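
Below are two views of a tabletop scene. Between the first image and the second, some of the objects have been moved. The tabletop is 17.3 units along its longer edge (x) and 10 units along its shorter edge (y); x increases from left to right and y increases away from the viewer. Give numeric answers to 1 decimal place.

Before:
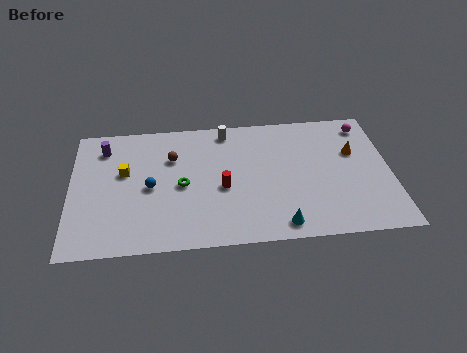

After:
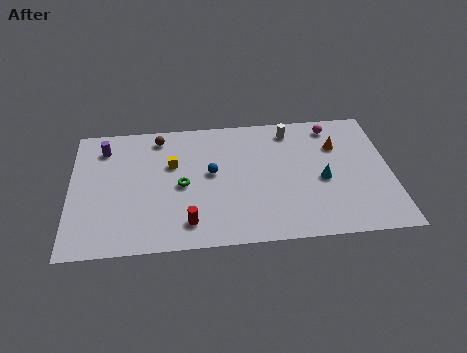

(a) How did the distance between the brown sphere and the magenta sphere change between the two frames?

-1.2

They were about 10.7 units apart before and 9.5 after — 1.2 units closer together.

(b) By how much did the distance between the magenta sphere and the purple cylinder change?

-1.8

They were about 14.3 units apart before and 12.5 after — 1.8 units closer together.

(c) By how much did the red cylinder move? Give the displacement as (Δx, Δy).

(-1.9, -2.5)

The red cylinder was at about (8.2, 4.3) and moved to about (6.3, 1.8).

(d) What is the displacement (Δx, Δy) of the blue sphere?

(3.3, 0.8)

From the two frames, the blue sphere sits at roughly (4.3, 4.7) before and (7.6, 5.5) after.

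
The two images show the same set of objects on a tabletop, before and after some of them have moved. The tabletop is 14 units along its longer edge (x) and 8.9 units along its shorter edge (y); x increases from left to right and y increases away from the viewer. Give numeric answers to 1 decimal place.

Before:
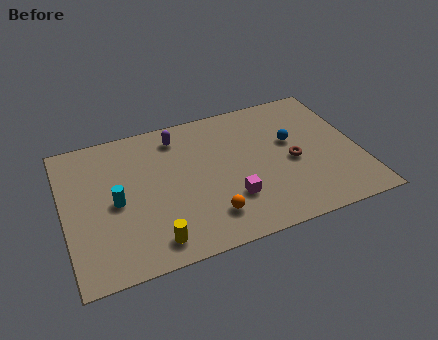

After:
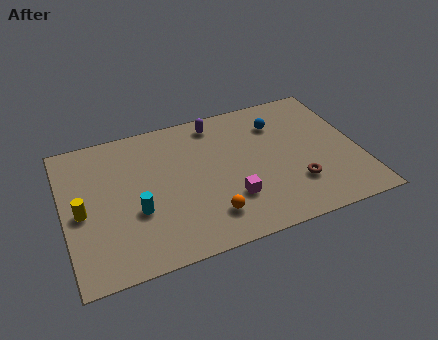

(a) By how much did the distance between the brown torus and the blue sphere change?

+2.9

Before: roughly 1.3 units apart; after: 4.2. That's 2.9 units further apart.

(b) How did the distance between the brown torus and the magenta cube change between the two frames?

-0.3

The distance was about 3.4 in the first image and 3.1 in the second, so they moved 0.3 units closer together.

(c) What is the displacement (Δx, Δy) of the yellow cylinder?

(-3.1, 2.8)

From the two frames, the yellow cylinder sits at roughly (3.9, 1.3) before and (0.8, 4.1) after.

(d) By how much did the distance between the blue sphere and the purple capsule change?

-2.6

They were about 5.7 units apart before and 3.1 after — 2.6 units closer together.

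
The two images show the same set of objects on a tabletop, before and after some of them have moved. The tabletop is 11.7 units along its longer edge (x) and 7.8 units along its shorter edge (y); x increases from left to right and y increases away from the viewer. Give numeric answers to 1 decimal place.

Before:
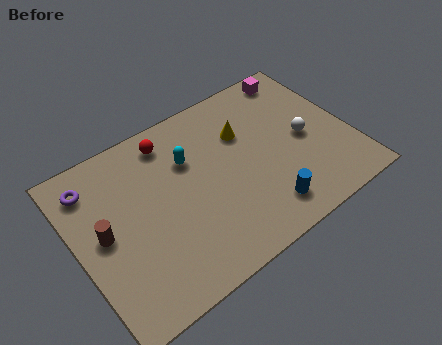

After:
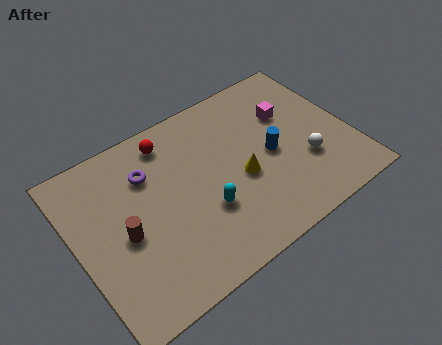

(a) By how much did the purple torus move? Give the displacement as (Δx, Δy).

(2.3, -0.7)

From the two frames, the purple torus sits at roughly (1.0, 6.3) before and (3.3, 5.6) after.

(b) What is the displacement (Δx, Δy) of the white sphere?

(-0.2, -1.1)

From the two frames, the white sphere sits at roughly (9.8, 3.7) before and (9.6, 2.6) after.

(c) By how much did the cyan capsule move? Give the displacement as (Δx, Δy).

(0.2, -2.6)

The cyan capsule was at about (5.0, 5.3) and moved to about (5.2, 2.7).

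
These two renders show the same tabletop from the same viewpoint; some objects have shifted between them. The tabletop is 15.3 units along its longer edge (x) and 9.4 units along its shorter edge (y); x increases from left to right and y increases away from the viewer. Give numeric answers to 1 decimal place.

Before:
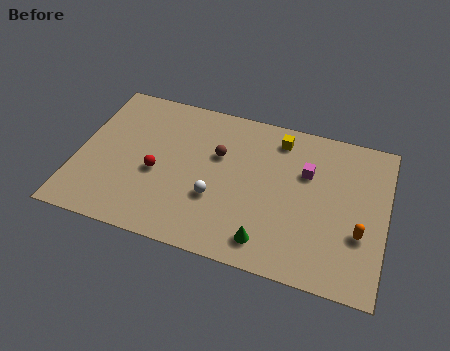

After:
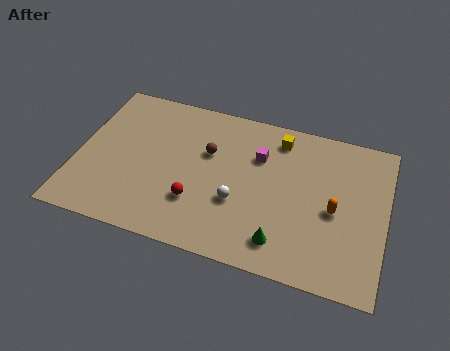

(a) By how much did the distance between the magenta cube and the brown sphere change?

-1.9

The distance was about 4.4 in the first image and 2.5 in the second, so they moved 1.9 units closer together.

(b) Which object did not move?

the yellow cube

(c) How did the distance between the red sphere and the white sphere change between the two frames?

-1.0

They were about 3.1 units apart before and 2.1 after — 1.0 units closer together.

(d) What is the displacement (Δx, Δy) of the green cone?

(0.7, 0.2)

The green cone was at about (9.7, 1.5) and moved to about (10.4, 1.7).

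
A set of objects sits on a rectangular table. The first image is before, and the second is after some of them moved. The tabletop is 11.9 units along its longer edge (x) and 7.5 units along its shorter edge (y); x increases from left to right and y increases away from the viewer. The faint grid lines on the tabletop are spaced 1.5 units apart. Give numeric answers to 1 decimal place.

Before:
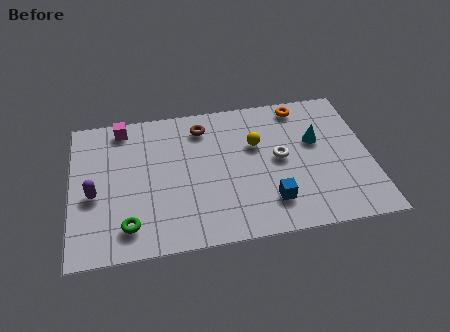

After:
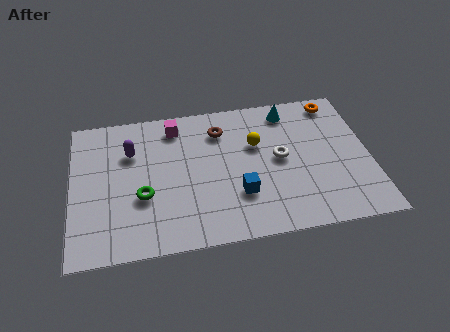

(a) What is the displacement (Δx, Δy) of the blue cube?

(-1.2, 0.6)

From the two frames, the blue cube sits at roughly (7.8, 1.7) before and (6.6, 2.3) after.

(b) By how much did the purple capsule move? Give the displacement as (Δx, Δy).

(1.5, 2.0)

The purple capsule started near (0.9, 3.2) and ended near (2.4, 5.2).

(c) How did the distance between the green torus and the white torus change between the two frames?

-1.0

The distance was about 6.6 in the first image and 5.6 in the second, so they moved 1.0 units closer together.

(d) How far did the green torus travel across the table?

1.5

The green torus was near (2.2, 1.4) before and (2.8, 2.8) after, so it travelled √(0.6² + 1.4²) ≈ 1.5 units.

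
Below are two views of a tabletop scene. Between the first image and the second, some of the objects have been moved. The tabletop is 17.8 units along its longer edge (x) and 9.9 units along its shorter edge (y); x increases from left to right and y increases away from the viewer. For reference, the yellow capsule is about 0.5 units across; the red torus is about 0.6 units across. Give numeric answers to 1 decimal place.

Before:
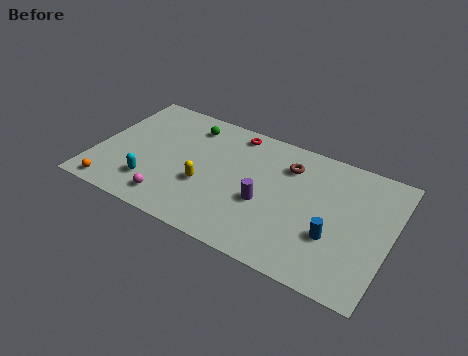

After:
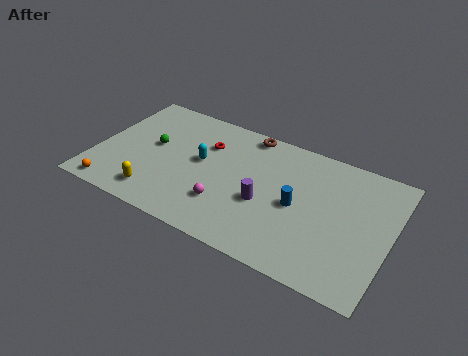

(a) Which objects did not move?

the purple cylinder and the orange sphere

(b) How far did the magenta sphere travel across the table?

3.4

The magenta sphere was near (5.0, 1.6) before and (8.2, 2.8) after, so it travelled √(3.2² + 1.2²) ≈ 3.4 units.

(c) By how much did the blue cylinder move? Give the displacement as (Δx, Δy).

(-2.3, 1.3)

The blue cylinder was at about (14.6, 3.4) and moved to about (12.3, 4.7).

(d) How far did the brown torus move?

3.1

The brown torus moved from about (11.4, 7.5) to (8.7, 9.0), a distance of √(2.7² + 1.5²) ≈ 3.1.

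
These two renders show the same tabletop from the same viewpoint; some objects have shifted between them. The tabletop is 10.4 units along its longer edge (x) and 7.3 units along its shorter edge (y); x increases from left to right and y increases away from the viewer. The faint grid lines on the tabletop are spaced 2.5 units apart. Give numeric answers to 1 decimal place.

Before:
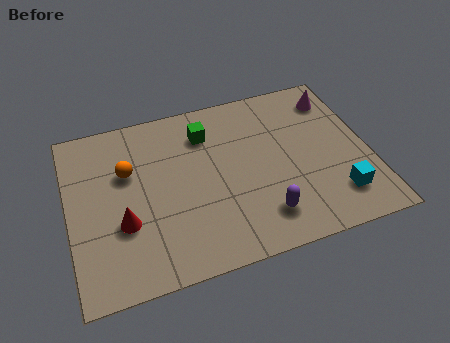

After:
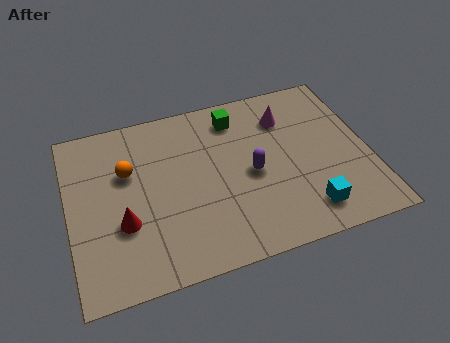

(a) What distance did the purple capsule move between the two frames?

1.9

The purple capsule moved from about (6.5, 1.5) to (6.3, 3.4), a distance of √(0.2² + 1.9²) ≈ 1.9.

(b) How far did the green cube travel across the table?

1.2

The green cube was near (4.9, 5.6) before and (6.0, 6.0) after, so it travelled √(1.1² + 0.4²) ≈ 1.2 units.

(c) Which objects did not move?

the red cone and the orange sphere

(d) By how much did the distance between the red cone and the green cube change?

+1.1

Before: roughly 4.3 units apart; after: 5.4. That's 1.1 units further apart.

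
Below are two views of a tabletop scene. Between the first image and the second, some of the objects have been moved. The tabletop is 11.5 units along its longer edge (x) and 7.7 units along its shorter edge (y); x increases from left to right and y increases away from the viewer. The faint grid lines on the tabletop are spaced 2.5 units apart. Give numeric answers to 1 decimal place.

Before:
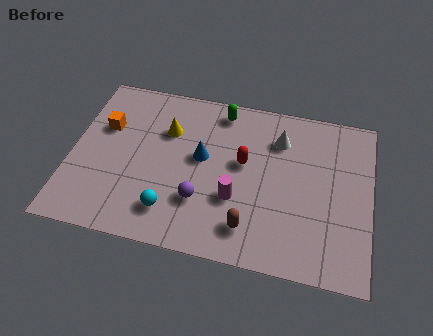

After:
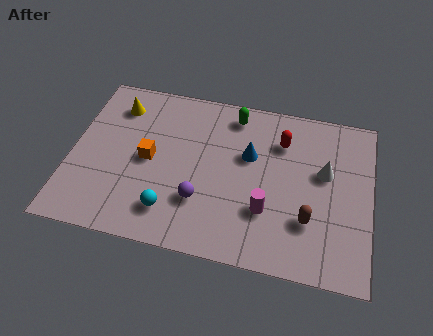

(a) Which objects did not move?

the purple sphere and the cyan sphere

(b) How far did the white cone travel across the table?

2.2

The white cone was near (7.9, 5.8) before and (9.7, 4.6) after, so it travelled √(1.8² + 1.2²) ≈ 2.2 units.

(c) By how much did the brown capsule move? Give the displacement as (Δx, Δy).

(2.2, 0.8)

From the two frames, the brown capsule sits at roughly (7.0, 1.5) before and (9.2, 2.3) after.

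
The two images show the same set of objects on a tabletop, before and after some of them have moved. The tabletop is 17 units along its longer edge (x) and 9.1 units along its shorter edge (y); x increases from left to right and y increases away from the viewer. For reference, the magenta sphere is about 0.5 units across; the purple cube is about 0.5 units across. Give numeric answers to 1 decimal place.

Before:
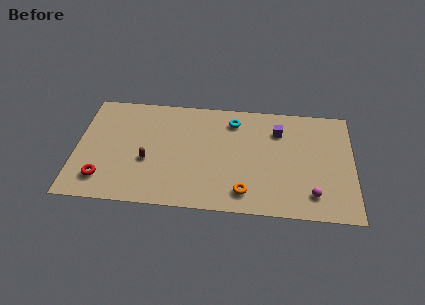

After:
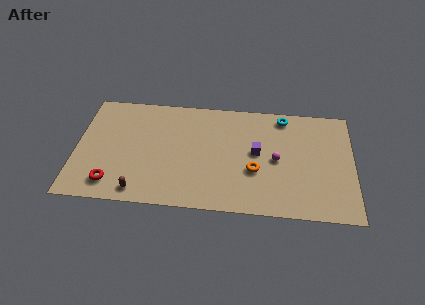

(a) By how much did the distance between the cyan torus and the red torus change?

+2.6

The distance was about 9.6 in the first image and 12.2 in the second, so they moved 2.6 units further apart.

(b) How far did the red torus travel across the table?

0.7

From (1.7, 1.9) to (2.3, 1.6), the red torus covered √(0.6² + 0.3²) ≈ 0.7 units.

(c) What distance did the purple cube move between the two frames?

2.3

The purple cube was near (12.4, 6.8) before and (11.1, 4.9) after, so it travelled √(1.3² + 1.9²) ≈ 2.3 units.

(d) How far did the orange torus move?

1.9

From (10.4, 1.6) to (11.0, 3.4), the orange torus covered √(0.6² + 1.8²) ≈ 1.9 units.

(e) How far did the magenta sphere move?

3.4

From (14.5, 1.8) to (12.3, 4.4), the magenta sphere covered √(2.2² + 2.6²) ≈ 3.4 units.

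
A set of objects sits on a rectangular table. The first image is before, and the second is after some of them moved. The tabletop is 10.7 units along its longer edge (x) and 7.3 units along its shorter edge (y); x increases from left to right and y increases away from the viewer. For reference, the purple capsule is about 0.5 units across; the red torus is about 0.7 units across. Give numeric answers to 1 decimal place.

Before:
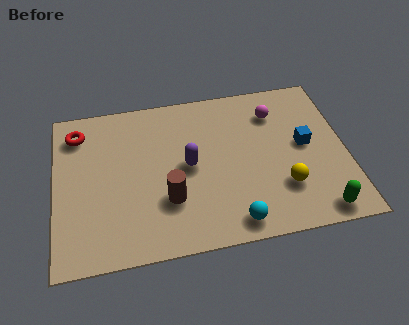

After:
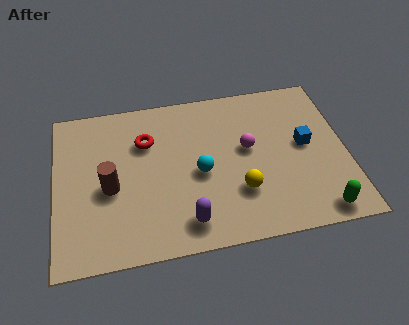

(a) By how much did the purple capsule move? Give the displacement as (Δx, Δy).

(-0.2, -2.5)

From the two frames, the purple capsule sits at roughly (4.9, 3.7) before and (4.7, 1.2) after.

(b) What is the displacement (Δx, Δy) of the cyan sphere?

(-1.1, 2.4)

The cyan sphere was at about (6.4, 0.9) and moved to about (5.3, 3.3).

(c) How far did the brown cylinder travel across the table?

2.3

From (4.1, 2.3) to (2.0, 3.2), the brown cylinder covered √(2.1² + 0.9²) ≈ 2.3 units.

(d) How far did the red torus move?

2.6

The red torus was near (0.9, 5.9) before and (3.4, 5.1) after, so it travelled √(2.5² + 0.8²) ≈ 2.6 units.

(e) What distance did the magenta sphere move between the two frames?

1.9

The magenta sphere moved from about (8.2, 5.6) to (7.1, 4.1), a distance of √(1.1² + 1.5²) ≈ 1.9.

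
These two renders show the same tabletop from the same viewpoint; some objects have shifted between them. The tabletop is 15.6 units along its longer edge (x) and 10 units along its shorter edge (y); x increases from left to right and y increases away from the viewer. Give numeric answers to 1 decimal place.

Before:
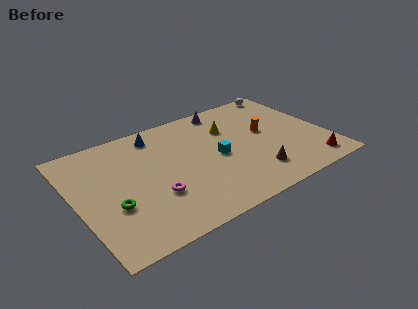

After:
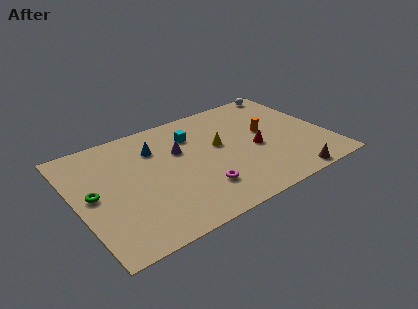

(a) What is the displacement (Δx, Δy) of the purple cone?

(-3.4, -2.5)

From the two frames, the purple cone sits at roughly (10.0, 8.9) before and (6.6, 6.4) after.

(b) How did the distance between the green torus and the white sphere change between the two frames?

+0.4

The distance was about 13.4 in the first image and 13.8 in the second, so they moved 0.4 units further apart.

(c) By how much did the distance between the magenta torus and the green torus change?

+4.2

Before: roughly 2.5 units apart; after: 6.7. That's 4.2 units further apart.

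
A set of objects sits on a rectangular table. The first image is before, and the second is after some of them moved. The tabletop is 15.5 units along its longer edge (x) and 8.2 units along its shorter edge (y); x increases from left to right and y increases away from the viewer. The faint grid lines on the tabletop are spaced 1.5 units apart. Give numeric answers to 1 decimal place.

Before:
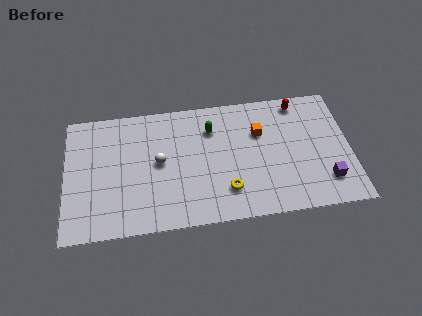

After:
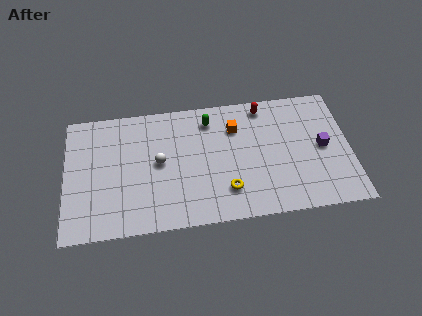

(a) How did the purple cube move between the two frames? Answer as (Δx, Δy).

(-0.1, 2.2)

The purple cube started near (14.1, 1.9) and ended near (14.0, 4.1).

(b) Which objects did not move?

the yellow torus and the white sphere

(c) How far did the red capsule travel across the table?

1.9

From (12.8, 7.2) to (10.9, 7.2), the red capsule covered √(1.9² + 0.0²) ≈ 1.9 units.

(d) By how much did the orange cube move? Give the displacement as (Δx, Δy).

(-1.3, 0.5)

The orange cube started near (10.6, 5.5) and ended near (9.3, 6.0).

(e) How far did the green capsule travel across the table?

0.6

The green capsule was near (8.0, 6.1) before and (7.9, 6.7) after, so it travelled √(0.1² + 0.6²) ≈ 0.6 units.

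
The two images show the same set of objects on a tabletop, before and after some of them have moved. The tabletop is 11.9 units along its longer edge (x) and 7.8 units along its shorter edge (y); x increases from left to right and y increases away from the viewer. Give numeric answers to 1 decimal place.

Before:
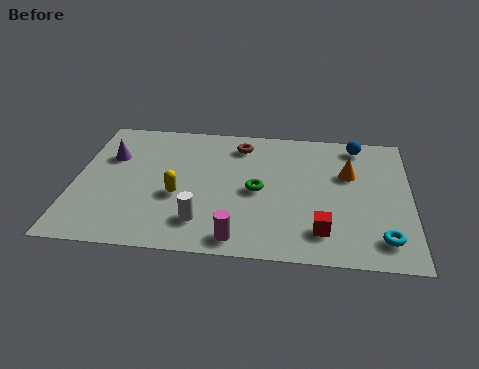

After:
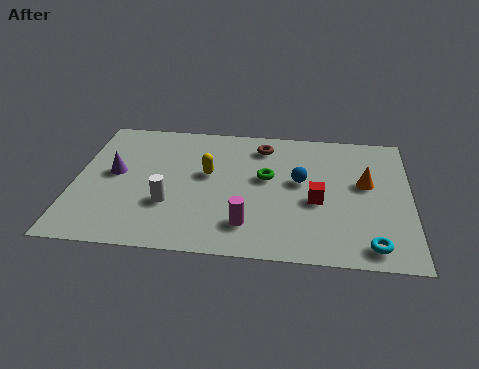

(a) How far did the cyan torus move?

0.6

From (10.9, 1.4) to (10.5, 1.0), the cyan torus covered √(0.4² + 0.4²) ≈ 0.6 units.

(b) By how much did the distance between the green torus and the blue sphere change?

-3.5

They were about 4.7 units apart before and 1.2 after — 3.5 units closer together.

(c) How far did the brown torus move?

0.8

From (5.8, 6.4) to (6.6, 6.4), the brown torus covered √(0.8² + 0.0²) ≈ 0.8 units.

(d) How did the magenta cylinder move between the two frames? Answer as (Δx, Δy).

(0.3, 0.8)

From the two frames, the magenta cylinder sits at roughly (5.9, 0.9) before and (6.2, 1.7) after.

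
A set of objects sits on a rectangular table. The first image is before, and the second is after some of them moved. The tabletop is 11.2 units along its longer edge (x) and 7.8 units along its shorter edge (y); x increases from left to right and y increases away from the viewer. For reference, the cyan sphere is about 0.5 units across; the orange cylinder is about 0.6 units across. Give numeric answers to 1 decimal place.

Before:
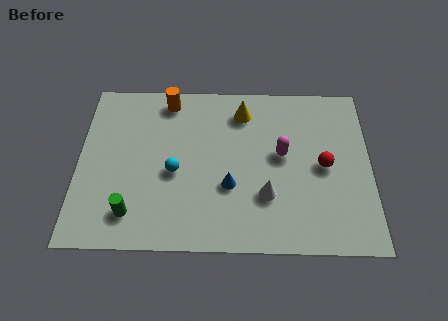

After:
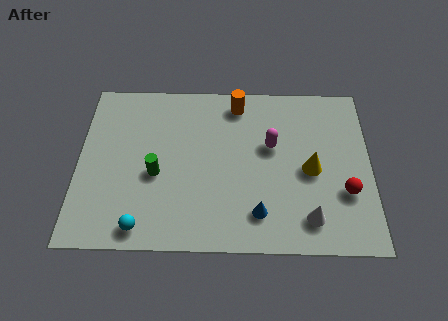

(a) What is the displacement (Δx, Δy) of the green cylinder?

(0.9, 1.8)

The green cylinder started near (2.1, 1.5) and ended near (3.0, 3.3).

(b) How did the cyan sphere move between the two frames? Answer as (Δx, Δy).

(-1.2, -2.5)

From the two frames, the cyan sphere sits at roughly (3.7, 3.4) before and (2.5, 0.9) after.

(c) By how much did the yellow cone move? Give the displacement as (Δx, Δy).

(2.6, -2.7)

From the two frames, the yellow cone sits at roughly (6.3, 6.3) before and (8.9, 3.6) after.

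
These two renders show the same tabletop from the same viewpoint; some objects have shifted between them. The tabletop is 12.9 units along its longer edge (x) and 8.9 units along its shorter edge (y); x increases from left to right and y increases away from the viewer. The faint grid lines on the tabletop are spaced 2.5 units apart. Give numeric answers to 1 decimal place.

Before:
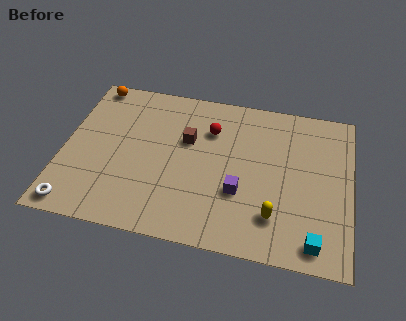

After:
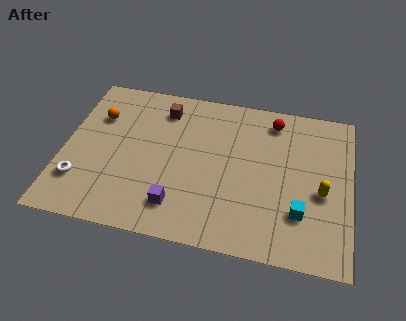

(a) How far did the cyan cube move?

1.6

From (11.4, 1.1) to (10.7, 2.5), the cyan cube covered √(0.7² + 1.4²) ≈ 1.6 units.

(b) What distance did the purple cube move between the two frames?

3.0

From (8.0, 3.1) to (5.3, 1.8), the purple cube covered √(2.7² + 1.3²) ≈ 3.0 units.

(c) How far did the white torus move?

1.4

The white torus was near (0.8, 0.9) before and (0.9, 2.3) after, so it travelled √(0.1² + 1.4²) ≈ 1.4 units.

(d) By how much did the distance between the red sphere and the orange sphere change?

+2.2

Before: roughly 5.8 units apart; after: 8.0. That's 2.2 units further apart.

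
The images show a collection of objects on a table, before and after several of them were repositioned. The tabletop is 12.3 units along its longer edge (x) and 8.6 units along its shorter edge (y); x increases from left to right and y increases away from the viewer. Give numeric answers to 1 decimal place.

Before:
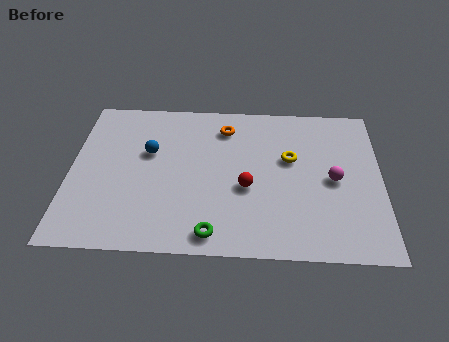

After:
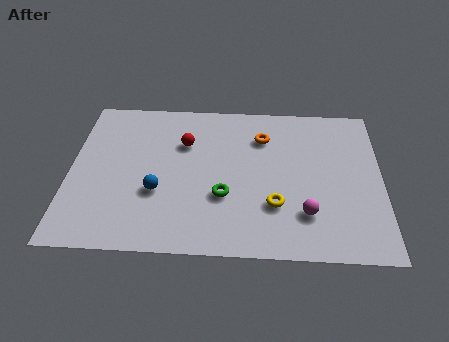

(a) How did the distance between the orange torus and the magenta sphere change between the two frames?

-0.6

They were about 5.1 units apart before and 4.5 after — 0.6 units closer together.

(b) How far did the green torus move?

2.0

The green torus was near (5.7, 1.0) before and (6.1, 3.0) after, so it travelled √(0.4² + 2.0²) ≈ 2.0 units.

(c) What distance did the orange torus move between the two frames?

1.6

From (6.1, 6.9) to (7.6, 6.4), the orange torus covered √(1.5² + 0.5²) ≈ 1.6 units.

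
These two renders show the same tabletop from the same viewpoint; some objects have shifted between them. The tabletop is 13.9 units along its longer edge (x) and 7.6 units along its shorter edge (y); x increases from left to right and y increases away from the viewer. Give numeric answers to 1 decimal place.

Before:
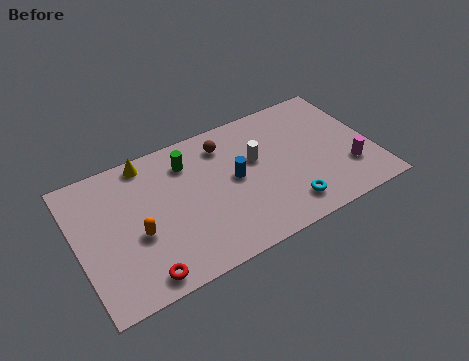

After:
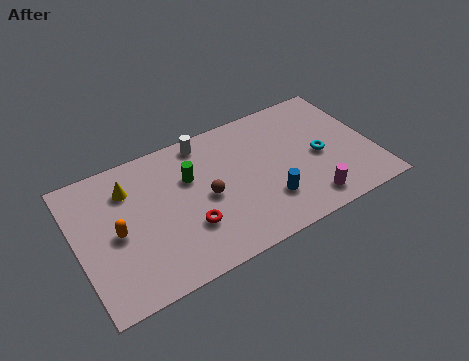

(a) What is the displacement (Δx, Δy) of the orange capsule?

(-0.9, 0.5)

The orange capsule started near (2.7, 3.1) and ended near (1.8, 3.6).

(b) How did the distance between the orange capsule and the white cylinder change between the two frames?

-0.5

The distance was about 6.0 in the first image and 5.5 in the second, so they moved 0.5 units closer together.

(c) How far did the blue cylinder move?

2.3

The blue cylinder was near (7.4, 4.0) before and (8.7, 2.1) after, so it travelled √(1.3² + 1.9²) ≈ 2.3 units.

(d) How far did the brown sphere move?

2.8

From (7.2, 6.1) to (6.0, 3.6), the brown sphere covered √(1.2² + 2.5²) ≈ 2.8 units.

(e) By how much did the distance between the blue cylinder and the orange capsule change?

+2.3

The distance was about 4.8 in the first image and 7.1 in the second, so they moved 2.3 units further apart.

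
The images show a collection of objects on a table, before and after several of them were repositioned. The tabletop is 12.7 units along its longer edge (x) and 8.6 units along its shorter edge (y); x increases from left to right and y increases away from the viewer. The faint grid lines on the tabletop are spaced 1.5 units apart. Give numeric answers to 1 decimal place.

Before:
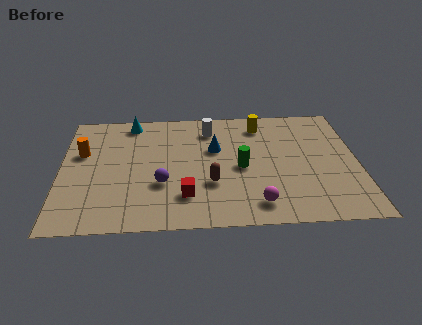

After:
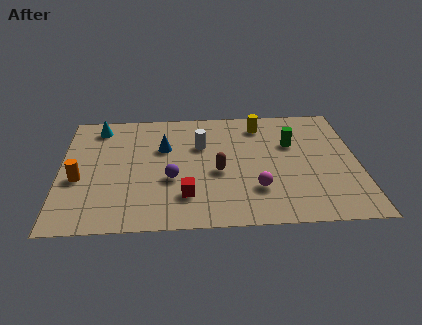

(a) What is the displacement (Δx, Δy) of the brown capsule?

(0.3, 0.8)

From the two frames, the brown capsule sits at roughly (6.4, 2.9) before and (6.7, 3.7) after.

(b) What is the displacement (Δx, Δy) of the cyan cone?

(-1.4, -0.3)

The cyan cone started near (3.0, 7.6) and ended near (1.6, 7.3).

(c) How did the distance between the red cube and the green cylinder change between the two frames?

+2.7

Before: roughly 3.1 units apart; after: 5.8. That's 2.7 units further apart.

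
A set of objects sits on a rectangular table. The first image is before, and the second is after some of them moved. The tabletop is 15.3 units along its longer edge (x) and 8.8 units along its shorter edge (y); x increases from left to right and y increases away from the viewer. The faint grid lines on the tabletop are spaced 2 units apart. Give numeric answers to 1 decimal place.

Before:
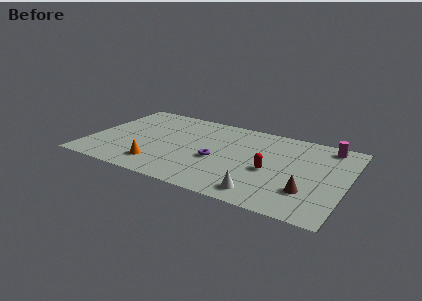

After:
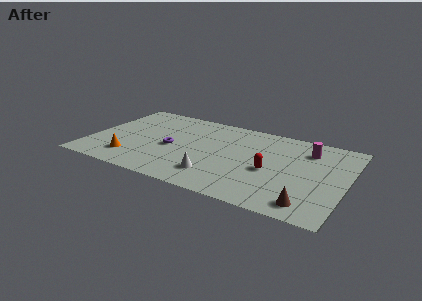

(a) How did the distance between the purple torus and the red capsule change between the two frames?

+2.8

The distance was about 3.2 in the first image and 6.0 in the second, so they moved 2.8 units further apart.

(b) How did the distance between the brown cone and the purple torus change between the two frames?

+3.3

The distance was about 5.6 in the first image and 8.9 in the second, so they moved 3.3 units further apart.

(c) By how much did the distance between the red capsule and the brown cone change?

+0.9

Before: roughly 2.6 units apart; after: 3.5. That's 0.9 units further apart.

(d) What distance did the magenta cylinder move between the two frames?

1.4

The magenta cylinder was near (13.9, 7.7) before and (12.8, 6.8) after, so it travelled √(1.1² + 0.9²) ≈ 1.4 units.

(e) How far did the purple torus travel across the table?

2.8

From (7.7, 3.7) to (4.9, 4.0), the purple torus covered √(2.8² + 0.3²) ≈ 2.8 units.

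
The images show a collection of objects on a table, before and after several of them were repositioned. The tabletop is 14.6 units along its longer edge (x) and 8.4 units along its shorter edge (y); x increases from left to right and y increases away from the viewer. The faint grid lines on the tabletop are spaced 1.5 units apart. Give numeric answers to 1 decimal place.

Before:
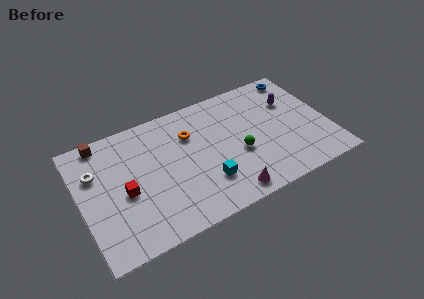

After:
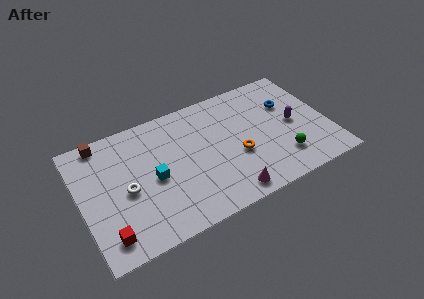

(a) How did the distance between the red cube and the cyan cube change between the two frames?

-0.9

They were about 4.8 units apart before and 3.9 after — 0.9 units closer together.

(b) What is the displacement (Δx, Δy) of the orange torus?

(2.5, -2.6)

From the two frames, the orange torus sits at roughly (6.6, 5.9) before and (9.1, 3.3) after.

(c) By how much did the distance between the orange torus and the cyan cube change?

+1.3

Before: roughly 3.6 units apart; after: 4.9. That's 1.3 units further apart.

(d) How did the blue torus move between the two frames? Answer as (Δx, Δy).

(-0.9, -1.8)

The blue torus started near (13.4, 7.4) and ended near (12.5, 5.6).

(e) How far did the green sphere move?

2.8

The green sphere moved from about (9.2, 3.4) to (11.6, 2.0), a distance of √(2.4² + 1.4²) ≈ 2.8.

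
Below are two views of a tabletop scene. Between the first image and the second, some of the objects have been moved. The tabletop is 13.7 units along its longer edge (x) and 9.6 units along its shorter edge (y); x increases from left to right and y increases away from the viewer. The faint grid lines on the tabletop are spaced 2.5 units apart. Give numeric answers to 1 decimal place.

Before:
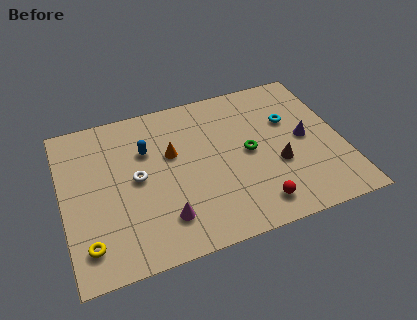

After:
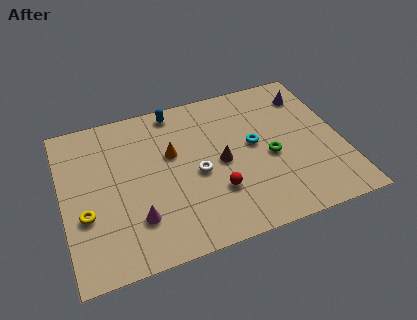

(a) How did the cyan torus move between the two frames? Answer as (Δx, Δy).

(-1.9, -1.0)

The cyan torus started near (11.3, 6.2) and ended near (9.4, 5.2).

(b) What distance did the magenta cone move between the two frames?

1.4

The magenta cone was near (4.7, 2.1) before and (3.4, 2.5) after, so it travelled √(1.3² + 0.4²) ≈ 1.4 units.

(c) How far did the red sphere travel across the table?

2.3

The red sphere was near (9.1, 1.5) before and (7.3, 2.9) after, so it travelled √(1.8² + 1.4²) ≈ 2.3 units.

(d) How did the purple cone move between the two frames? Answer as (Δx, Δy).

(0.5, 2.8)

The purple cone started near (11.9, 4.8) and ended near (12.4, 7.6).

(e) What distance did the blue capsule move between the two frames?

2.6

The blue capsule moved from about (4.2, 6.5) to (5.8, 8.6), a distance of √(1.6² + 2.1²) ≈ 2.6.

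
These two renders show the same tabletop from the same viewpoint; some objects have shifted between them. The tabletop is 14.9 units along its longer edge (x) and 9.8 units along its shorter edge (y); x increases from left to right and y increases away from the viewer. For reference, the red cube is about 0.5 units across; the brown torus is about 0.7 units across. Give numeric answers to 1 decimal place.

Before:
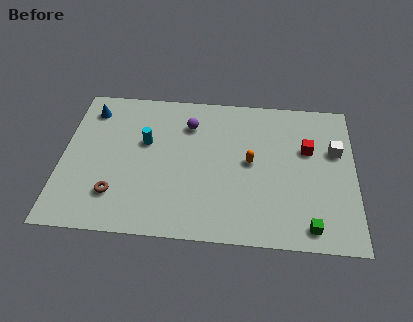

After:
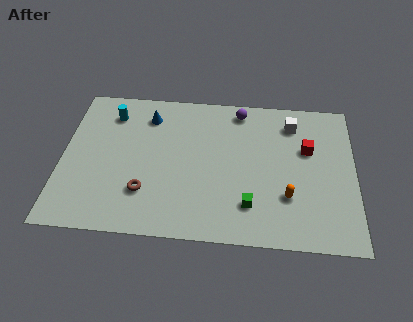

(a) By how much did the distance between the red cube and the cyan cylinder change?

+1.9

They were about 8.3 units apart before and 10.2 after — 1.9 units further apart.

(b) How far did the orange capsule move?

2.8

The orange capsule moved from about (9.6, 5.1) to (11.5, 3.0), a distance of √(1.9² + 2.1²) ≈ 2.8.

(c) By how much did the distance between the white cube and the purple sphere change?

-4.8

They were about 7.6 units apart before and 2.8 after — 4.8 units closer together.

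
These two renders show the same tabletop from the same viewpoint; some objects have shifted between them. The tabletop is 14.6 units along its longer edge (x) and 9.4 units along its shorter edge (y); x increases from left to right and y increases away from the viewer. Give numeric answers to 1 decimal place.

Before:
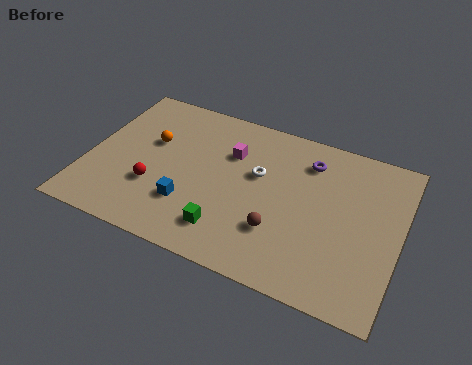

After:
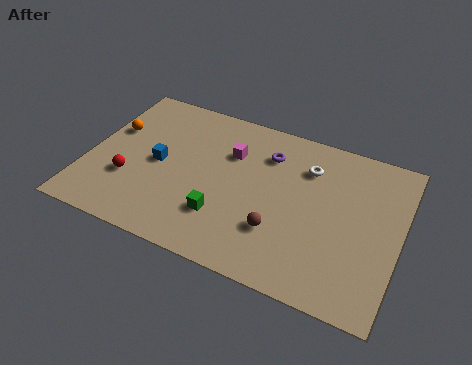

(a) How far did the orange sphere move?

1.9

From (2.8, 5.8) to (0.9, 5.9), the orange sphere covered √(1.9² + 0.1²) ≈ 1.9 units.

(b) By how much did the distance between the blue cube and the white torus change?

+3.0

The distance was about 4.2 in the first image and 7.2 in the second, so they moved 3.0 units further apart.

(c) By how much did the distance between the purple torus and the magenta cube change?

-1.9

They were about 3.7 units apart before and 1.8 after — 1.9 units closer together.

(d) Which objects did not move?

the brown sphere and the magenta cube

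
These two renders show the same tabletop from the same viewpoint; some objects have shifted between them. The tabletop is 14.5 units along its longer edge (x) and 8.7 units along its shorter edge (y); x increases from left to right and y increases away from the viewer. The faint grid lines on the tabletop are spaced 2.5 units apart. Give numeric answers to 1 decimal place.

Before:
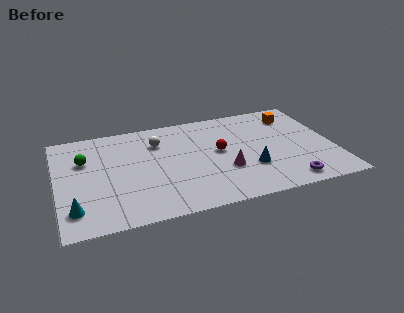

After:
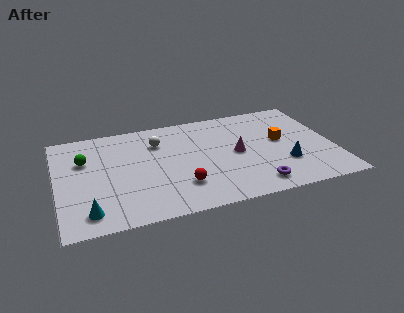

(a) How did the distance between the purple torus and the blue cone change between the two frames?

-0.3

They were about 2.5 units apart before and 2.2 after — 0.3 units closer together.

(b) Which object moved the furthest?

the red sphere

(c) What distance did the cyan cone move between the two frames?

0.8

From (0.8, 1.8) to (1.5, 1.4), the cyan cone covered √(0.7² + 0.4²) ≈ 0.8 units.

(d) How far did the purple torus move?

1.7

The purple torus moved from about (11.8, 1.1) to (10.1, 1.3), a distance of √(1.7² + 0.2²) ≈ 1.7.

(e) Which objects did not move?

the green sphere and the white sphere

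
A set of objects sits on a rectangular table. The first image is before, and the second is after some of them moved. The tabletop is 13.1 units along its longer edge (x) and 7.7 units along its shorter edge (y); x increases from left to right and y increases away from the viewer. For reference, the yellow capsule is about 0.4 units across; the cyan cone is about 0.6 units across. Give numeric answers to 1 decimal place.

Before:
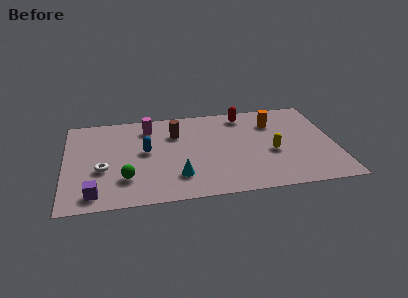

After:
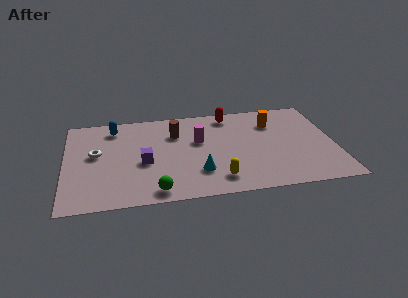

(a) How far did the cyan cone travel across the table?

1.0

From (5.4, 1.9) to (6.4, 2.1), the cyan cone covered √(1.0² + 0.2²) ≈ 1.0 units.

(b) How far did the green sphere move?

1.8

The green sphere was near (2.9, 2.1) before and (4.3, 0.9) after, so it travelled √(1.4² + 1.2²) ≈ 1.8 units.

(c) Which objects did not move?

the orange cylinder and the brown cylinder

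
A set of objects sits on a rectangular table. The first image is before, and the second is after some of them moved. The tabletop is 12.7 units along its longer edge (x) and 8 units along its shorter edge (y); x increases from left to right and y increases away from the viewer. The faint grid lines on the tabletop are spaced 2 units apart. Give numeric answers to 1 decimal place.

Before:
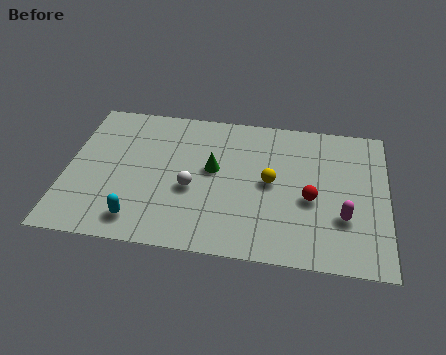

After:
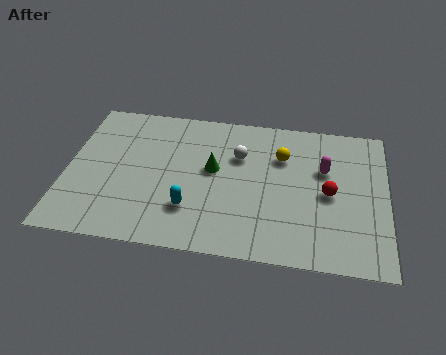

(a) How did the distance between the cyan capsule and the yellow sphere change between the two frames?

-0.9

The distance was about 5.8 in the first image and 4.9 in the second, so they moved 0.9 units closer together.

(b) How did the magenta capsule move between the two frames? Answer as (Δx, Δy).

(-0.8, 2.5)

The magenta capsule was at about (11.0, 2.6) and moved to about (10.2, 5.1).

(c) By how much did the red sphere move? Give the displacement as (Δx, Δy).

(0.7, 0.4)

From the two frames, the red sphere sits at roughly (9.7, 3.4) before and (10.4, 3.8) after.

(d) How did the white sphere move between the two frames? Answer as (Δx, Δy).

(1.8, 2.1)

The white sphere was at about (5.0, 3.3) and moved to about (6.8, 5.4).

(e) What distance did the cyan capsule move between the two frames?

2.2

The cyan capsule was near (3.0, 1.3) before and (5.0, 2.2) after, so it travelled √(2.0² + 0.9²) ≈ 2.2 units.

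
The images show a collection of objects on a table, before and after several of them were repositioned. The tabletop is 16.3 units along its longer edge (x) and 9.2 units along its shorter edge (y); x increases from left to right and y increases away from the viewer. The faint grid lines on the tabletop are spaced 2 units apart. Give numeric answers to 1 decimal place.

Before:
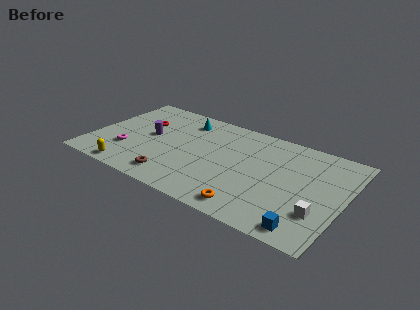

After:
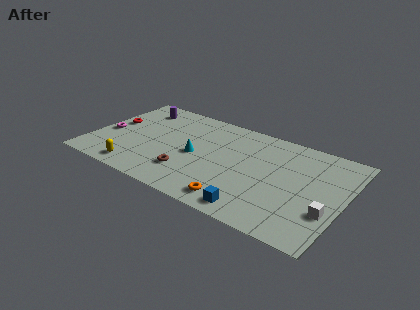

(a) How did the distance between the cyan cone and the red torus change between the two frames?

+2.8

The distance was about 3.0 in the first image and 5.8 in the second, so they moved 2.8 units further apart.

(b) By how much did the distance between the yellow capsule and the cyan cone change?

-2.5

Before: roughly 7.1 units apart; after: 4.6. That's 2.5 units closer together.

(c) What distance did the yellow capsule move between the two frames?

0.5

The yellow capsule moved from about (3.0, 0.9) to (3.4, 1.2), a distance of √(0.4² + 0.3²) ≈ 0.5.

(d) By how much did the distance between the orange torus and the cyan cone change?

-3.9

The distance was about 8.3 in the first image and 4.4 in the second, so they moved 3.9 units closer together.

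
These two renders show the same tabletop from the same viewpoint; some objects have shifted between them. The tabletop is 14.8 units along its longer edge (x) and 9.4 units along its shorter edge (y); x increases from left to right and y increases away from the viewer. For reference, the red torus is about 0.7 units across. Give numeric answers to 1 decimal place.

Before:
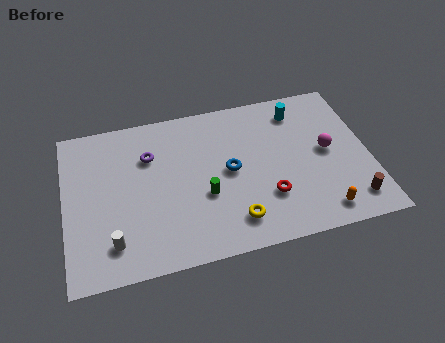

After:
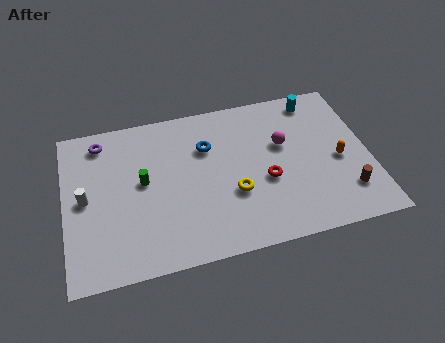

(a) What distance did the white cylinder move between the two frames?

3.0

From (2.2, 1.9) to (1.0, 4.7), the white cylinder covered √(1.2² + 2.8²) ≈ 3.0 units.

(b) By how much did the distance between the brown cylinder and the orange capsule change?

+0.5

The distance was about 1.5 in the first image and 2.0 in the second, so they moved 0.5 units further apart.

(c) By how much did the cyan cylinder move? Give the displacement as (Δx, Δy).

(0.9, 0.5)

From the two frames, the cyan cylinder sits at roughly (11.6, 7.7) before and (12.5, 8.2) after.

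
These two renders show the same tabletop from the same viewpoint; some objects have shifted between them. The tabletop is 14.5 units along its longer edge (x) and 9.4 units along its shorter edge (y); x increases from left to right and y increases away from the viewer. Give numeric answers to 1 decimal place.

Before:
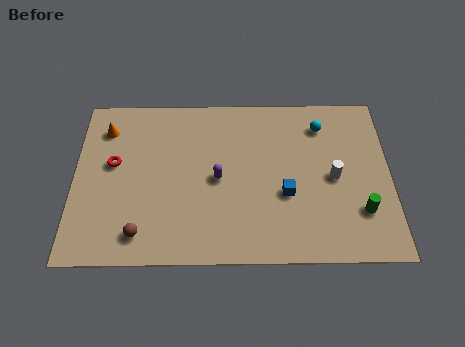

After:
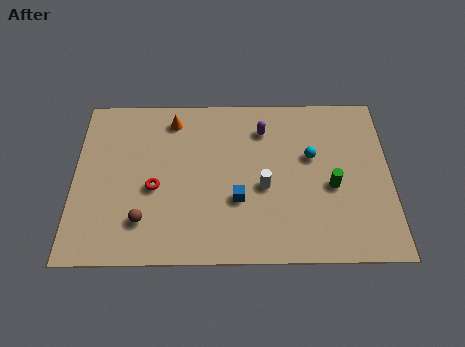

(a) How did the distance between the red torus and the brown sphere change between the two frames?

-2.2

Before: roughly 4.1 units apart; after: 1.9. That's 2.2 units closer together.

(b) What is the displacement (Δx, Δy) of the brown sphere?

(0.1, 0.7)

The brown sphere started near (3.1, 1.5) and ended near (3.2, 2.2).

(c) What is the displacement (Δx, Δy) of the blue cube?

(-2.2, -0.3)

From the two frames, the blue cube sits at roughly (9.7, 3.6) before and (7.5, 3.3) after.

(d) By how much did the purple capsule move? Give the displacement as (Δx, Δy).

(2.1, 2.8)

From the two frames, the purple capsule sits at roughly (6.6, 4.5) before and (8.7, 7.3) after.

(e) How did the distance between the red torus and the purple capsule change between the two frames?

+1.1

Before: roughly 4.9 units apart; after: 6.0. That's 1.1 units further apart.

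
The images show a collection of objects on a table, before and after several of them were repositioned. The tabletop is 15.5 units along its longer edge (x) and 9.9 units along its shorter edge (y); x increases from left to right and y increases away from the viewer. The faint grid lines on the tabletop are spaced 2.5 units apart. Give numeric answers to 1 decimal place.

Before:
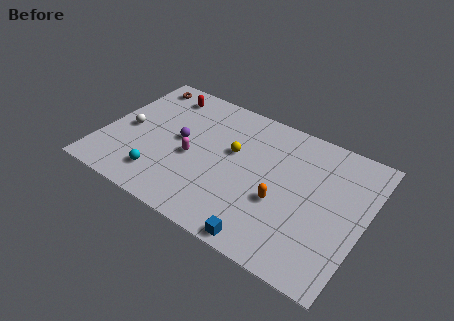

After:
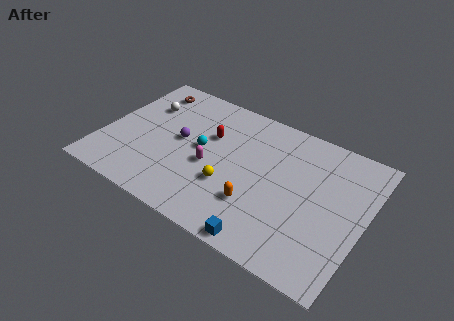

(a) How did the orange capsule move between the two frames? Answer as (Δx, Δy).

(-1.3, -0.9)

The orange capsule was at about (10.8, 3.8) and moved to about (9.5, 2.9).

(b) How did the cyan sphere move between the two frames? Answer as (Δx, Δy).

(1.9, 3.2)

The cyan sphere started near (3.9, 2.0) and ended near (5.8, 5.2).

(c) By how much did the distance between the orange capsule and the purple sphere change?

-1.0

Before: roughly 6.5 units apart; after: 5.5. That's 1.0 units closer together.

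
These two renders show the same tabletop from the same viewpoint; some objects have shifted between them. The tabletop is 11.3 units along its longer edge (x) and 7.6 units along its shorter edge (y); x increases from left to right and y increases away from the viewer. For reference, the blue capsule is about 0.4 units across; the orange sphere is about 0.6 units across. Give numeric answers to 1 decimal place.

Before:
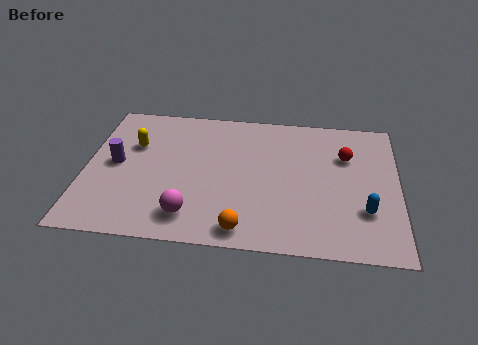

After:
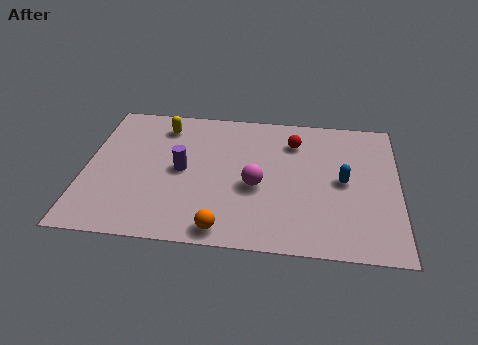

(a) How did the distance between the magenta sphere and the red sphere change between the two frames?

-3.8

They were about 6.7 units apart before and 2.9 after — 3.8 units closer together.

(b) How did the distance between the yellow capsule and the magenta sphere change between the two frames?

+0.4

They were about 4.2 units apart before and 4.6 after — 0.4 units further apart.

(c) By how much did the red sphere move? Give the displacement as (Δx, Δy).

(-1.9, 0.6)

The red sphere was at about (9.4, 5.2) and moved to about (7.5, 5.8).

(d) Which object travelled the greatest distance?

the magenta sphere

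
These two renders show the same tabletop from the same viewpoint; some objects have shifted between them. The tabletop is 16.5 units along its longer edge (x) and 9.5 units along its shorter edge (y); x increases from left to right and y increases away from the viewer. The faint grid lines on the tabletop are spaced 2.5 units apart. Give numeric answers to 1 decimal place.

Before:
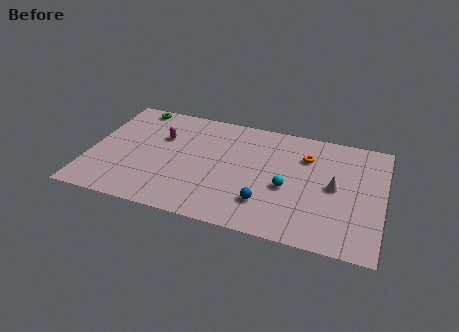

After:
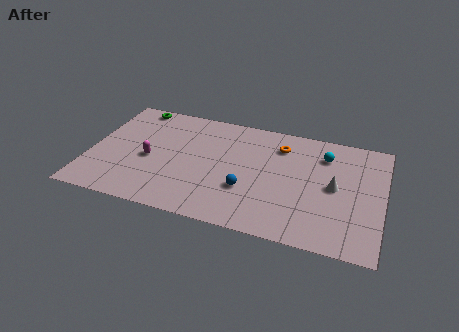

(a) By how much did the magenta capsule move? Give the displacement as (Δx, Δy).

(-0.5, -2.1)

The magenta capsule started near (3.9, 6.3) and ended near (3.4, 4.2).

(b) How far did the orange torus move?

1.6

From (12.1, 6.9) to (10.6, 7.4), the orange torus covered √(1.5² + 0.5²) ≈ 1.6 units.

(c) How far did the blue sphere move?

1.4

The blue sphere was near (10.1, 2.4) before and (9.0, 3.2) after, so it travelled √(1.1² + 0.8²) ≈ 1.4 units.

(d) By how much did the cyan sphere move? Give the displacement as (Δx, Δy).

(1.9, 3.3)

From the two frames, the cyan sphere sits at roughly (11.2, 4.0) before and (13.1, 7.3) after.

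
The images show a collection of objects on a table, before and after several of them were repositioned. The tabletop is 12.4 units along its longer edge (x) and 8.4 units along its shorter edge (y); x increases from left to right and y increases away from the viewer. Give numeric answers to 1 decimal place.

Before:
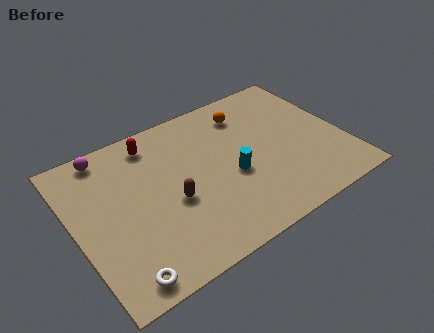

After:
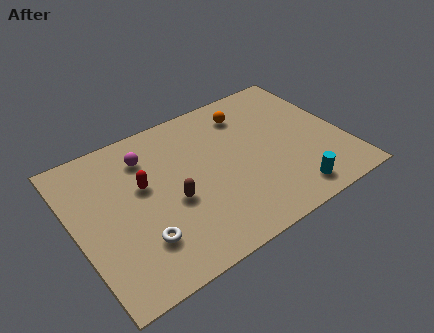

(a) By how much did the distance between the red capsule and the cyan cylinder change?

+2.5

The distance was about 4.8 in the first image and 7.3 in the second, so they moved 2.5 units further apart.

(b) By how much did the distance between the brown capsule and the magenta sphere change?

-1.6

The distance was about 4.7 in the first image and 3.1 in the second, so they moved 1.6 units closer together.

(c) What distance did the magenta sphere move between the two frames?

2.0

The magenta sphere was near (1.9, 7.5) before and (3.6, 6.5) after, so it travelled √(1.7² + 1.0²) ≈ 2.0 units.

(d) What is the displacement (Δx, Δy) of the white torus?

(1.1, 1.3)

The white torus was at about (1.5, 0.9) and moved to about (2.6, 2.2).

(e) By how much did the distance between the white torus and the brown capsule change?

-1.7

The distance was about 3.8 in the first image and 2.1 in the second, so they moved 1.7 units closer together.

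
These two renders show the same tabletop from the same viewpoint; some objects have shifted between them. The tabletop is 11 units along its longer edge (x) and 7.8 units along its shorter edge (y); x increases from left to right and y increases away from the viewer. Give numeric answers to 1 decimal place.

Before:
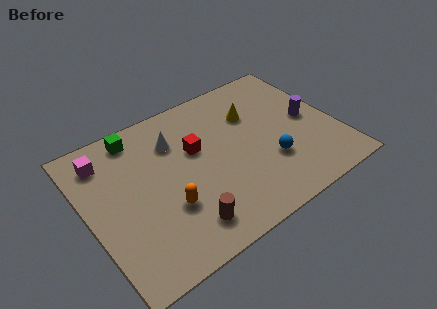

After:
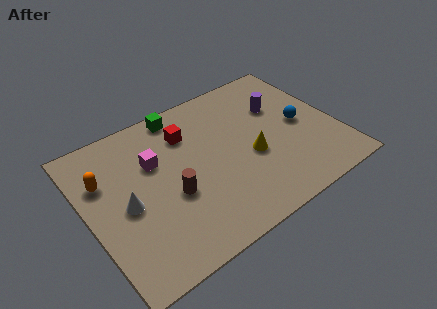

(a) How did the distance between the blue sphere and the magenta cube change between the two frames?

-1.2

Before: roughly 7.7 units apart; after: 6.5. That's 1.2 units closer together.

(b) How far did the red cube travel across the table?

1.0

From (4.9, 4.8) to (4.7, 5.8), the red cube covered √(0.2² + 1.0²) ≈ 1.0 units.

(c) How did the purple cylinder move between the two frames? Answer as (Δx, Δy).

(-1.1, 1.3)

The purple cylinder was at about (9.9, 3.9) and moved to about (8.8, 5.2).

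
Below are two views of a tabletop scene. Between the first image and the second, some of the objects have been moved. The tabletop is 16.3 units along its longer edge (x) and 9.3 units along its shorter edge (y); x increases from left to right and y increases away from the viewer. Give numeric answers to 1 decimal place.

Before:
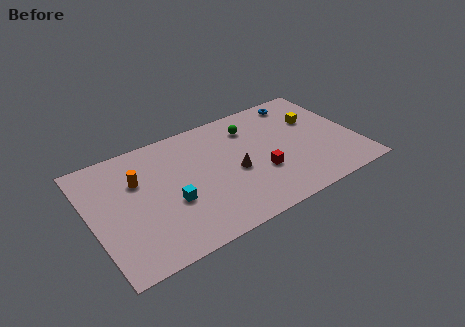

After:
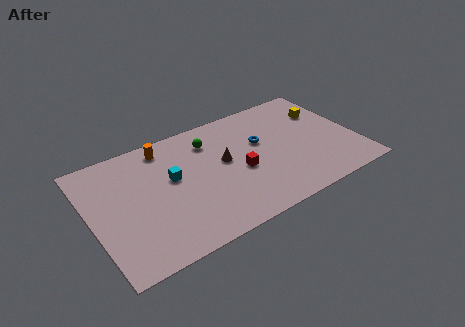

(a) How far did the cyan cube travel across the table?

1.8

The cyan cube was near (4.7, 3.6) before and (5.0, 5.4) after, so it travelled √(0.3² + 1.8²) ≈ 1.8 units.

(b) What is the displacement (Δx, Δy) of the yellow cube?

(0.7, 0.4)

From the two frames, the yellow cube sits at roughly (14.1, 6.1) before and (14.8, 6.5) after.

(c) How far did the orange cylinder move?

2.6

From (3.0, 6.2) to (4.9, 8.0), the orange cylinder covered √(1.9² + 1.8²) ≈ 2.6 units.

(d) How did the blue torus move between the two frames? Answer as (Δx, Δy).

(-2.9, -2.4)

The blue torus started near (13.5, 8.1) and ended near (10.6, 5.7).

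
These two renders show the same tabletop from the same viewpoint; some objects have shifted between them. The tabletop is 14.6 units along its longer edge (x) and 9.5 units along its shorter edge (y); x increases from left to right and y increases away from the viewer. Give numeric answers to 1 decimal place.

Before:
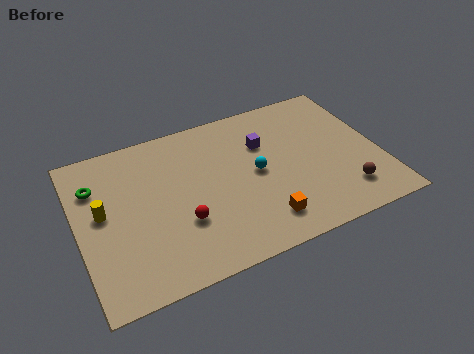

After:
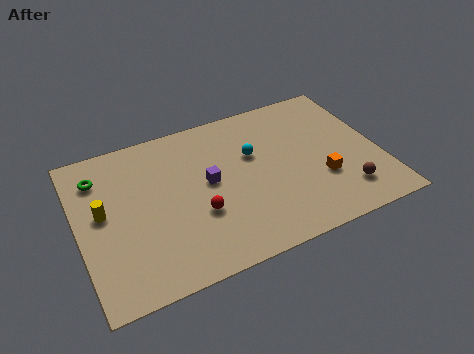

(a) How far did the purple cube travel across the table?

3.2

From (9.2, 6.5) to (6.3, 5.1), the purple cube covered √(2.9² + 1.4²) ≈ 3.2 units.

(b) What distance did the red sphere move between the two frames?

0.8

The red sphere moved from about (4.8, 3.2) to (5.6, 3.4), a distance of √(0.8² + 0.2²) ≈ 0.8.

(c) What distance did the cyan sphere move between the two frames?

1.2

The cyan sphere was near (8.6, 4.8) before and (8.6, 6.0) after, so it travelled √(0.0² + 1.2²) ≈ 1.2 units.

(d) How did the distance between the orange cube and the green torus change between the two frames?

+2.1

The distance was about 9.1 in the first image and 11.2 in the second, so they moved 2.1 units further apart.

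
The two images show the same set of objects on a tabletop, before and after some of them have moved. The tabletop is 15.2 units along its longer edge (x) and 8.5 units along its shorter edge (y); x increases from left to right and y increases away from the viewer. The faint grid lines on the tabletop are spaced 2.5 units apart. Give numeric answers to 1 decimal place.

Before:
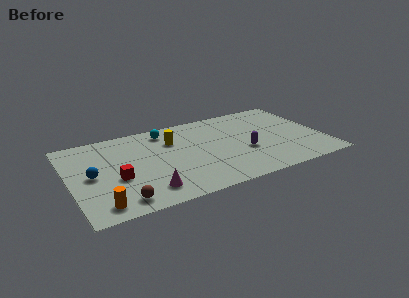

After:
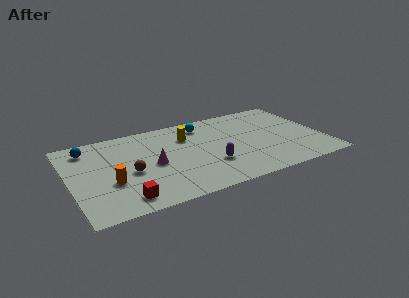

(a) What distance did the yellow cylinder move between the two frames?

0.9

The yellow cylinder moved from about (6.3, 6.0) to (7.2, 6.1), a distance of √(0.9² + 0.1²) ≈ 0.9.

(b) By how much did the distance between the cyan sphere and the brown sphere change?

-1.0

The distance was about 6.8 in the first image and 5.8 in the second, so they moved 1.0 units closer together.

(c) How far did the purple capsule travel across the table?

2.3

The purple capsule moved from about (10.4, 3.3) to (8.2, 2.7), a distance of √(2.2² + 0.6²) ≈ 2.3.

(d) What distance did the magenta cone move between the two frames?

2.5

The magenta cone was near (4.3, 1.6) before and (4.9, 4.0) after, so it travelled √(0.6² + 2.4²) ≈ 2.5 units.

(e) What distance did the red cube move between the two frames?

2.1

The red cube moved from about (2.7, 3.4) to (2.9, 1.3), a distance of √(0.2² + 2.1²) ≈ 2.1.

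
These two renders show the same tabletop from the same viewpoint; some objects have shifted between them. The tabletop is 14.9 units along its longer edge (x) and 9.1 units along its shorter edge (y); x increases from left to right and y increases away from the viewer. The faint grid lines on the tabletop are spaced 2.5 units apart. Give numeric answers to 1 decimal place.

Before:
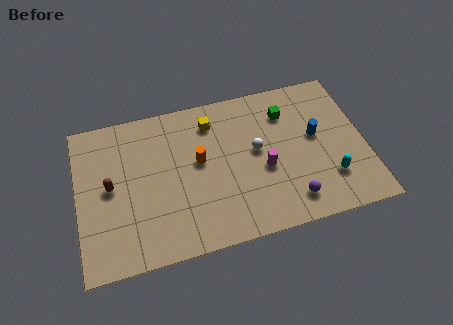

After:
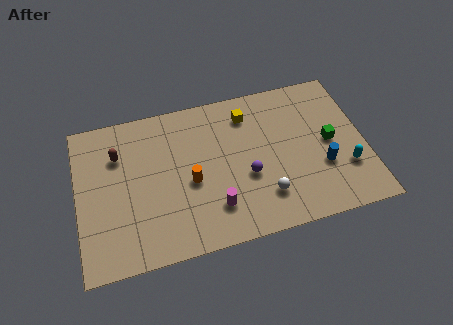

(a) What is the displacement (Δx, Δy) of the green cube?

(2.1, -2.3)

From the two frames, the green cube sits at roughly (11.0, 6.9) before and (13.1, 4.6) after.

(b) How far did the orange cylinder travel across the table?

1.2

The orange cylinder moved from about (6.3, 5.1) to (5.8, 4.0), a distance of √(0.5² + 1.1²) ≈ 1.2.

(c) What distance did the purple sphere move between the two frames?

2.9

The purple sphere moved from about (10.8, 1.6) to (8.7, 3.6), a distance of √(2.1² + 2.0²) ≈ 2.9.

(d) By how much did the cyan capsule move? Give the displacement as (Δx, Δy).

(0.9, 0.4)

The cyan capsule started near (12.9, 2.4) and ended near (13.8, 2.8).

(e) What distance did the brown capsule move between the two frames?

1.9

From (1.7, 4.7) to (2.2, 6.5), the brown capsule covered √(0.5² + 1.8²) ≈ 1.9 units.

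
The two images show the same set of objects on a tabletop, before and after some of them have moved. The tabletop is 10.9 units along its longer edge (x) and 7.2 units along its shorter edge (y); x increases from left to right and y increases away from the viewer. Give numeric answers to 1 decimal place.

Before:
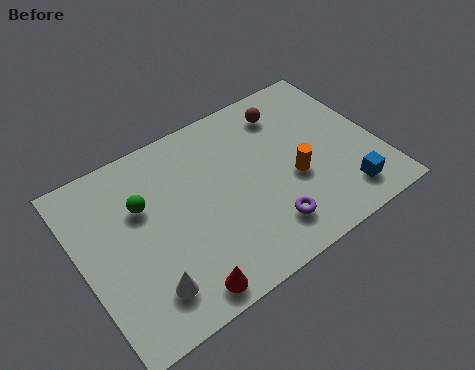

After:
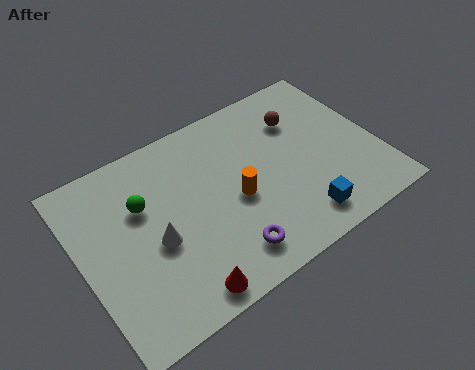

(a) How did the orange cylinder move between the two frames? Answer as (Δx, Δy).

(-2.1, 0.3)

From the two frames, the orange cylinder sits at roughly (7.7, 2.9) before and (5.6, 3.2) after.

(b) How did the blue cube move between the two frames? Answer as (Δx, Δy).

(-1.7, -0.1)

The blue cube was at about (9.3, 1.3) and moved to about (7.6, 1.2).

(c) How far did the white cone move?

1.7

From (2.0, 1.5) to (2.6, 3.1), the white cone covered √(0.6² + 1.6²) ≈ 1.7 units.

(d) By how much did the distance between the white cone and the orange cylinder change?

-2.9

They were about 5.9 units apart before and 3.0 after — 2.9 units closer together.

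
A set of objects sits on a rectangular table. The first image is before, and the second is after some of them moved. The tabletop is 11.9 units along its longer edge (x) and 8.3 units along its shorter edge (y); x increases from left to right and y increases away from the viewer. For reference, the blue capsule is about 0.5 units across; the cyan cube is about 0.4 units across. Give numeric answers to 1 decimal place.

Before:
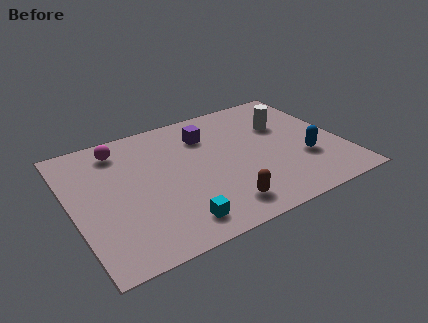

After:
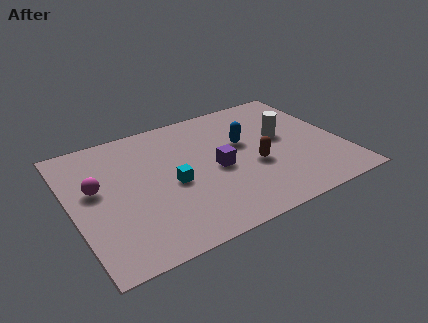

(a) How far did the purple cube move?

2.4

The purple cube moved from about (6.2, 6.2) to (6.3, 3.8), a distance of √(0.1² + 2.4²) ≈ 2.4.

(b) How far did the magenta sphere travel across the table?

2.5

The magenta sphere moved from about (2.4, 6.9) to (1.1, 4.8), a distance of √(1.3² + 2.1²) ≈ 2.5.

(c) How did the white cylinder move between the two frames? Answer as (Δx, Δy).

(-0.2, -0.8)

From the two frames, the white cylinder sits at roughly (9.6, 5.5) before and (9.4, 4.7) after.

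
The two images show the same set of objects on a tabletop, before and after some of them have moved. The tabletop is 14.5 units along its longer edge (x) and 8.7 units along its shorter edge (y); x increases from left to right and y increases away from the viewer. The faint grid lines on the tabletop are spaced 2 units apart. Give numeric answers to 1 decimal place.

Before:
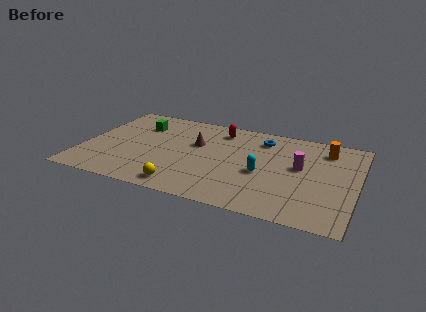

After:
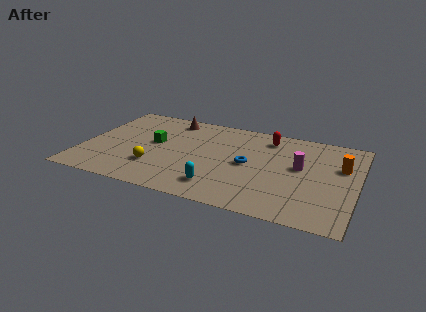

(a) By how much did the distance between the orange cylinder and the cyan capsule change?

+2.7

The distance was about 4.5 in the first image and 7.2 in the second, so they moved 2.7 units further apart.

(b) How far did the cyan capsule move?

2.9

The cyan capsule was near (9.6, 3.7) before and (7.5, 1.7) after, so it travelled √(2.1² + 2.0²) ≈ 2.9 units.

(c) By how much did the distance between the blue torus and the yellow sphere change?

-1.8

Before: roughly 6.9 units apart; after: 5.1. That's 1.8 units closer together.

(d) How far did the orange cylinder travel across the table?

1.7

The orange cylinder was near (12.7, 7.0) before and (13.6, 5.6) after, so it travelled √(0.9² + 1.4²) ≈ 1.7 units.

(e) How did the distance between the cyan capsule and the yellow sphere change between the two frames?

-1.1

The distance was about 4.7 in the first image and 3.6 in the second, so they moved 1.1 units closer together.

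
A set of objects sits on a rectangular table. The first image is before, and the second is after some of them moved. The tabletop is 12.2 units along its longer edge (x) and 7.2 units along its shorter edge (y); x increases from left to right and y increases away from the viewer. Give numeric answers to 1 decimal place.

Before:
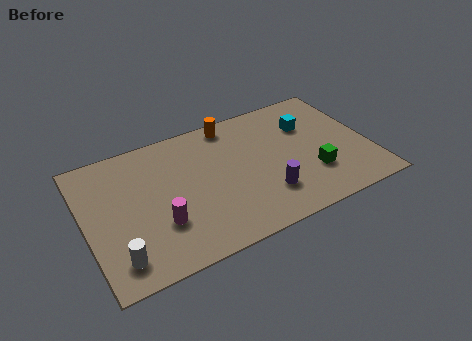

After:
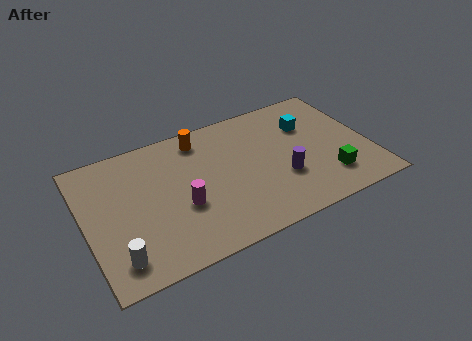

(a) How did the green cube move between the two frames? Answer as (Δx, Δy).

(0.6, -0.5)

From the two frames, the green cube sits at roughly (9.6, 2.2) before and (10.2, 1.7) after.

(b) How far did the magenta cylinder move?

1.1

The magenta cylinder was near (3.0, 2.3) before and (4.0, 2.8) after, so it travelled √(1.0² + 0.5²) ≈ 1.1 units.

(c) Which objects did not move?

the cyan cube and the white cylinder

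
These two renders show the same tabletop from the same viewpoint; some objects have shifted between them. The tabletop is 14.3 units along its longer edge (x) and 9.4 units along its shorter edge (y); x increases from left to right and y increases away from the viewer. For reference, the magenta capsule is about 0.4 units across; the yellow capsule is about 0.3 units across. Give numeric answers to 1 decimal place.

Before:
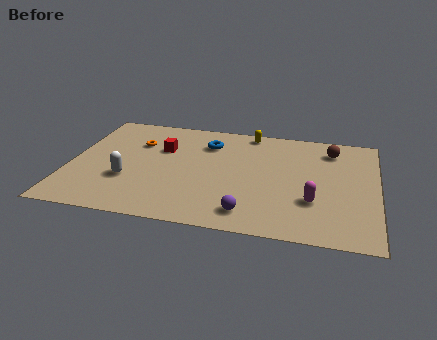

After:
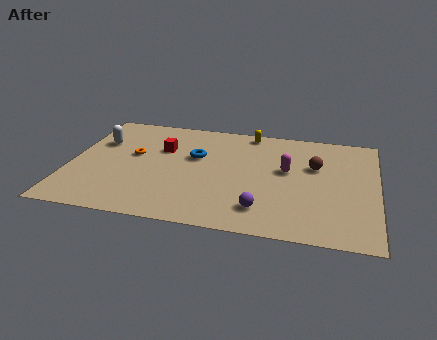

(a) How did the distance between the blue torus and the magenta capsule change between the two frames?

-2.2

Before: roughly 6.5 units apart; after: 4.3. That's 2.2 units closer together.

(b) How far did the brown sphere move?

1.7

The brown sphere moved from about (12.1, 7.6) to (11.4, 6.0), a distance of √(0.7² + 1.6²) ≈ 1.7.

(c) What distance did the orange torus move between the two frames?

1.1

From (3.0, 6.5) to (2.9, 5.4), the orange torus covered √(0.1² + 1.1²) ≈ 1.1 units.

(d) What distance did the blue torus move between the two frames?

1.4

From (6.3, 7.1) to (5.8, 5.8), the blue torus covered √(0.5² + 1.3²) ≈ 1.4 units.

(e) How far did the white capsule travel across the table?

3.5

From (2.8, 3.2) to (1.2, 6.3), the white capsule covered √(1.6² + 3.1²) ≈ 3.5 units.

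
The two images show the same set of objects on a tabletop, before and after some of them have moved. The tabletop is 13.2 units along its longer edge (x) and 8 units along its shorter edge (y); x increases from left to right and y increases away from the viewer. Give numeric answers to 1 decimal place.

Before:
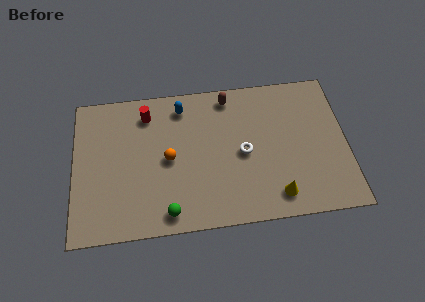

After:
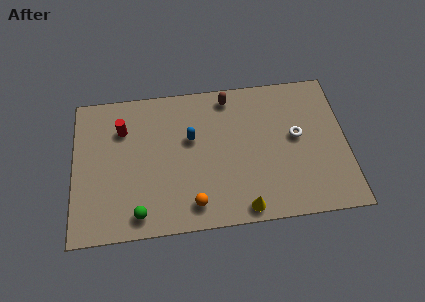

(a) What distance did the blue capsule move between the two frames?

1.8

From (5.3, 6.7) to (5.7, 4.9), the blue capsule covered √(0.4² + 1.8²) ≈ 1.8 units.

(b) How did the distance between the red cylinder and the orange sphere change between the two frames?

+2.8

The distance was about 2.8 in the first image and 5.6 in the second, so they moved 2.8 units further apart.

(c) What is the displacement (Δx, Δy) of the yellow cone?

(-1.6, -0.5)

From the two frames, the yellow cone sits at roughly (9.7, 1.3) before and (8.1, 0.8) after.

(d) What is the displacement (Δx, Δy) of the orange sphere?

(1.1, -2.6)

The orange sphere started near (4.6, 3.9) and ended near (5.7, 1.3).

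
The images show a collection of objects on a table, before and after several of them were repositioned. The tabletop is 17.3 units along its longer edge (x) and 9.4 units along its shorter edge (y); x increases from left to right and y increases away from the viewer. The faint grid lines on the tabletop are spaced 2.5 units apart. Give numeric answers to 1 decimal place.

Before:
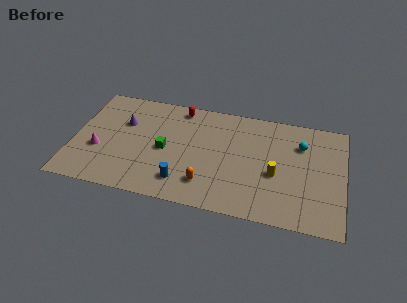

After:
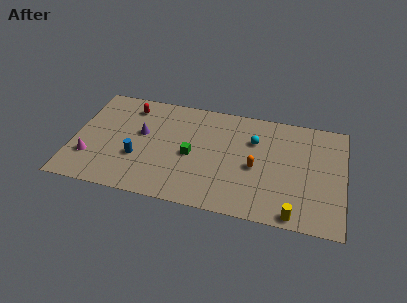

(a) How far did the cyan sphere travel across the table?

3.0

From (14.5, 6.8) to (11.5, 6.5), the cyan sphere covered √(3.0² + 0.3²) ≈ 3.0 units.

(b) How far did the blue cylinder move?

3.3

From (7.2, 1.9) to (4.2, 3.3), the blue cylinder covered √(3.0² + 1.4²) ≈ 3.3 units.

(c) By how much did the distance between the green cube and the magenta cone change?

+2.3

Before: roughly 4.3 units apart; after: 6.6. That's 2.3 units further apart.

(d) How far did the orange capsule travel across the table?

3.7

The orange capsule moved from about (8.7, 2.1) to (11.7, 4.2), a distance of √(3.0² + 2.1²) ≈ 3.7.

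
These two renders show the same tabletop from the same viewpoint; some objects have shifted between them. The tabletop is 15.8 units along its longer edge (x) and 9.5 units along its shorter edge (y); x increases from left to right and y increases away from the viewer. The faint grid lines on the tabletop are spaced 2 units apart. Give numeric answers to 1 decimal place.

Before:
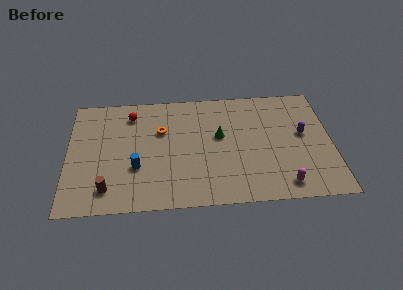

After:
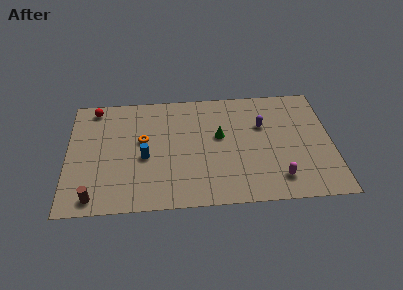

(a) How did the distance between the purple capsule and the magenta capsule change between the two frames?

+0.3

They were about 4.2 units apart before and 4.5 after — 0.3 units further apart.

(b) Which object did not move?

the green cone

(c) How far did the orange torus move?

1.3

The orange torus moved from about (5.6, 6.2) to (4.5, 5.5), a distance of √(1.1² + 0.7²) ≈ 1.3.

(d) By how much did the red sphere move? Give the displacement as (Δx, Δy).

(-2.2, 0.7)

The red sphere started near (3.8, 7.7) and ended near (1.6, 8.4).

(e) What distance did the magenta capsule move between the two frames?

0.6

The magenta capsule moved from about (12.8, 1.3) to (12.5, 1.8), a distance of √(0.3² + 0.5²) ≈ 0.6.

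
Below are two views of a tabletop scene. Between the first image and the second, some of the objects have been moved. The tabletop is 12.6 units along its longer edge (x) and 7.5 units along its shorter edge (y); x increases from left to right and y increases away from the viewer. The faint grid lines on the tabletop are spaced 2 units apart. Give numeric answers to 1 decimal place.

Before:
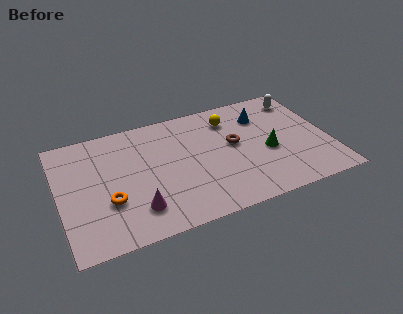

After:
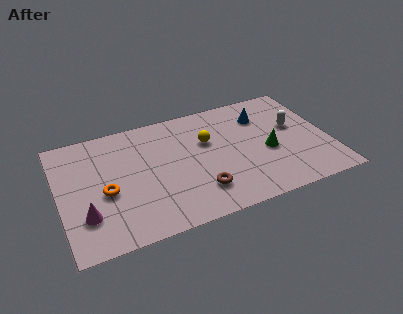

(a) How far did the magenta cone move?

2.3

The magenta cone moved from about (3.4, 1.7) to (1.1, 2.1), a distance of √(2.3² + 0.4²) ≈ 2.3.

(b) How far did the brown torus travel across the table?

3.1

The brown torus was near (8.2, 4.2) before and (6.3, 1.8) after, so it travelled √(1.9² + 2.4²) ≈ 3.1 units.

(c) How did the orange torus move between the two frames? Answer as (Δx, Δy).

(-0.1, 0.6)

The orange torus was at about (2.2, 2.6) and moved to about (2.1, 3.2).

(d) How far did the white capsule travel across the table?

1.9

The white capsule moved from about (11.6, 6.2) to (11.1, 4.4), a distance of √(0.5² + 1.8²) ≈ 1.9.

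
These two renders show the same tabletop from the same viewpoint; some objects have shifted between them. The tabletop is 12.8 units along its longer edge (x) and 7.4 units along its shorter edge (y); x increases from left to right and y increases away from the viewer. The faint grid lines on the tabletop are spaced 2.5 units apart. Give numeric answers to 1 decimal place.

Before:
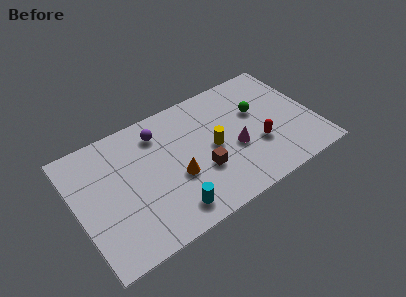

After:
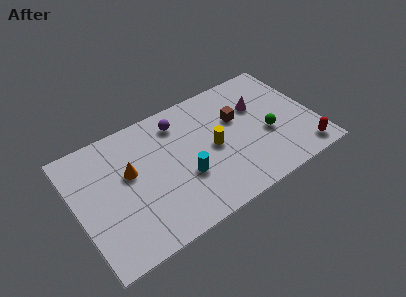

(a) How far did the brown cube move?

3.1

The brown cube was near (6.5, 2.6) before and (8.8, 4.7) after, so it travelled √(2.3² + 2.1²) ≈ 3.1 units.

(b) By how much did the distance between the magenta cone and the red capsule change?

+3.0

The distance was about 1.3 in the first image and 4.3 in the second, so they moved 3.0 units further apart.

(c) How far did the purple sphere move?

1.1

The purple sphere was near (4.7, 5.9) before and (5.8, 6.0) after, so it travelled √(1.1² + 0.1²) ≈ 1.1 units.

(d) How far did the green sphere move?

1.6

The green sphere moved from about (9.9, 4.6) to (10.2, 3.0), a distance of √(0.3² + 1.6²) ≈ 1.6.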